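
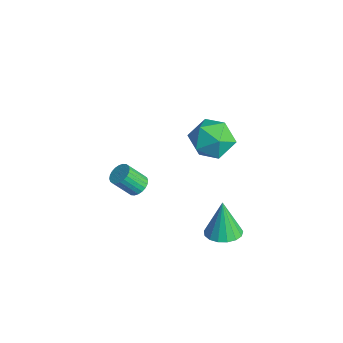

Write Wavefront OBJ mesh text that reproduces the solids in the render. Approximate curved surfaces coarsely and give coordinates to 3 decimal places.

v 0.534 -0.584 3.47
v 1.551 -0.08 3.886
v 1.529 -1.36 1.974
v 2.546 -0.856 2.39
v 2.026 -1.76 3.001
v 1.411 -1.281 3.926
v 1.669 -0.159 1.934
v 1.054 0.32 2.859
v 2.253 0.182 2.937
v 2.473 -0.807 3.596
v 0.607 -0.633 2.264
v 0.827 -1.622 2.923
v 2.74 -0.636 -3.38
v 3.627 -0.421 -3.203
v 2.32 -0.504 -1.44
v 3.434 -0.026 -3.271
v 3.082 0.229 -3.365
v 2.651 0.286 -3.462
v 2.241 0.132 -3.54
v 1.945 -0.197 -3.582
v 1.831 -0.628 -3.578
v 1.926 -1.06 -3.528
v 2.207 -1.395 -3.444
v 2.61 -1.556 -3.346
v 3.043 -1.506 -3.256
v 3.406 -1.257 -3.194
v 3.617 -0.866 -3.175
v -2.336 -2.779 -3.55
v -1.711 -2.826 -3.421
v -1.999 -3.669 -2.341
v -2.624 -3.621 -2.47
v -1.775 -2.628 -3.284
v -2.062 -3.47 -2.203
v -1.923 -2.453 -3.186
v -2.211 -3.295 -2.106
v -2.135 -2.327 -3.145
v -2.422 -3.169 -2.064
v -2.377 -2.27 -3.165
v -2.665 -3.112 -2.084
v -2.613 -2.29 -3.243
v -2.901 -3.133 -2.163
v -2.807 -2.385 -3.369
v -3.095 -3.228 -2.288
v -2.929 -2.54 -3.522
v -3.217 -3.382 -2.441
v -2.961 -2.731 -3.679
v -3.249 -3.574 -2.599
v -2.898 -2.93 -3.817
v -3.185 -3.772 -2.736
v -2.749 -3.105 -3.914
v -3.037 -3.947 -2.834
v -2.538 -3.231 -3.956
v -2.825 -4.073 -2.875
v -2.295 -3.288 -3.936
v -2.583 -4.13 -2.855
v -2.059 -3.267 -3.857
v -2.347 -4.11 -2.777
v -1.865 -3.172 -3.732
v -2.153 -4.015 -2.651
v -1.743 -3.018 -3.579
v -2.031 -3.86 -2.498
f 1 12 6
f 1 6 2
f 1 2 8
f 1 8 11
f 1 11 12
f 2 6 10
f 6 12 5
f 12 11 3
f 11 8 7
f 8 2 9
f 4 10 5
f 4 5 3
f 4 3 7
f 4 7 9
f 4 9 10
f 5 10 6
f 3 5 12
f 7 3 11
f 9 7 8
f 10 9 2
f 14 13 16
f 14 16 15
f 16 13 17
f 16 17 15
f 17 13 18
f 17 18 15
f 18 13 19
f 18 19 15
f 19 13 20
f 19 20 15
f 20 13 21
f 20 21 15
f 21 13 22
f 21 22 15
f 22 13 23
f 22 23 15
f 23 13 24
f 23 24 15
f 24 13 25
f 24 25 15
f 25 13 26
f 25 26 15
f 26 13 27
f 26 27 15
f 27 13 14
f 27 14 15
f 29 28 32
f 29 32 30
f 30 32 33
f 30 33 31
f 32 28 34
f 32 34 33
f 33 34 35
f 33 35 31
f 34 28 36
f 34 36 35
f 35 36 37
f 35 37 31
f 36 28 38
f 36 38 37
f 37 38 39
f 37 39 31
f 38 28 40
f 38 40 39
f 39 40 41
f 39 41 31
f 40 28 42
f 40 42 41
f 41 42 43
f 41 43 31
f 42 28 44
f 42 44 43
f 43 44 45
f 43 45 31
f 44 28 46
f 44 46 45
f 45 46 47
f 45 47 31
f 46 28 48
f 46 48 47
f 47 48 49
f 47 49 31
f 48 28 50
f 48 50 49
f 49 50 51
f 49 51 31
f 50 28 52
f 50 52 51
f 51 52 53
f 51 53 31
f 52 28 54
f 52 54 53
f 53 54 55
f 53 55 31
f 54 28 56
f 54 56 55
f 55 56 57
f 55 57 31
f 56 28 58
f 56 58 57
f 57 58 59
f 57 59 31
f 58 28 60
f 58 60 59
f 59 60 61
f 59 61 31
f 60 28 29
f 60 29 61
f 61 29 30
f 61 30 31



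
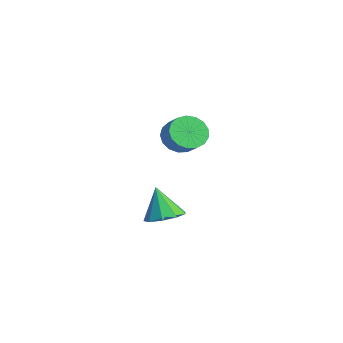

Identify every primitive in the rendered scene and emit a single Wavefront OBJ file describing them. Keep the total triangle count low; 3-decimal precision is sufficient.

v -2.076 1.999 2.783
v -1.701 2.615 2.105
v -0.788 2.756 2.738
v -1.164 2.141 3.417
v -1.946 2.9 2.393
v -1.033 3.042 3.027
v -2.22 2.978 2.771
v -1.308 3.12 3.405
v -2.462 2.833 3.152
v -1.549 2.975 3.786
v -2.615 2.496 3.448
v -1.703 2.638 4.082
v -2.645 2.046 3.592
v -1.733 2.188 4.226
v -2.545 1.585 3.55
v -1.632 1.726 4.184
v -2.337 1.218 3.333
v -1.424 1.36 3.967
v -2.069 1.031 2.99
v -1.157 1.173 3.624
v -1.803 1.065 2.599
v -0.891 1.207 3.233
v -1.6 1.314 2.251
v -0.687 1.455 2.884
v -1.506 1.719 2.024
v -0.593 1.861 2.658
v -1.542 2.188 1.971
v -0.629 2.33 2.605
v 3.951 -0.647 0.789
v 4.417 0.132 1.07
v 3.409 -0.893 2.371
v 3.813 0.288 0.887
v 3.274 0.006 0.659
v 3.051 -0.581 0.491
v 3.25 -1.199 0.463
v 3.777 -1.559 0.588
v 4.385 -1.492 0.806
v 4.79 -1.03 1.017
v 4.803 -0.388 1.121
f 2 1 5
f 2 5 3
f 3 5 6
f 3 6 4
f 5 1 7
f 5 7 6
f 6 7 8
f 6 8 4
f 7 1 9
f 7 9 8
f 8 9 10
f 8 10 4
f 9 1 11
f 9 11 10
f 10 11 12
f 10 12 4
f 11 1 13
f 11 13 12
f 12 13 14
f 12 14 4
f 13 1 15
f 13 15 14
f 14 15 16
f 14 16 4
f 15 1 17
f 15 17 16
f 16 17 18
f 16 18 4
f 17 1 19
f 17 19 18
f 18 19 20
f 18 20 4
f 19 1 21
f 19 21 20
f 20 21 22
f 20 22 4
f 21 1 23
f 21 23 22
f 22 23 24
f 22 24 4
f 23 1 25
f 23 25 24
f 24 25 26
f 24 26 4
f 25 1 27
f 25 27 26
f 26 27 28
f 26 28 4
f 27 1 2
f 27 2 28
f 28 2 3
f 28 3 4
f 30 29 32
f 30 32 31
f 32 29 33
f 32 33 31
f 33 29 34
f 33 34 31
f 34 29 35
f 34 35 31
f 35 29 36
f 35 36 31
f 36 29 37
f 36 37 31
f 37 29 38
f 37 38 31
f 38 29 39
f 38 39 31
f 39 29 30
f 39 30 31



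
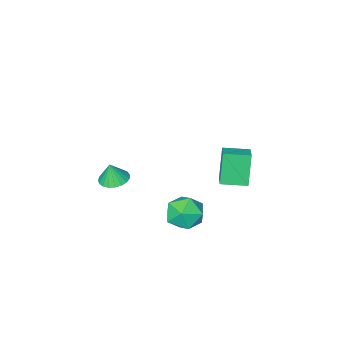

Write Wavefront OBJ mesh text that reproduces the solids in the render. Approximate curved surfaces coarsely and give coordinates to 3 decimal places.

v 0.719 -3.617 -3.308
v 1.62 -3.4 -3.465
v 0.961 -3.683 -2.012
v 1.459 -3.047 -3.417
v 1.17 -2.793 -3.35
v 0.803 -2.681 -3.276
v 0.421 -2.731 -3.207
v 0.091 -2.934 -3.156
v -0.13 -3.255 -3.131
v -0.205 -3.639 -3.137
v -0.12 -4.019 -3.172
v 0.11 -4.329 -3.231
v 0.446 -4.516 -3.303
v 0.828 -4.548 -3.376
v 1.192 -4.419 -3.438
v 1.474 -4.151 -3.476
v 1.625 -3.79 -3.486
v -3.307 3.852 -0.199
v -3.863 3.328 1.779
v -2.626 4.872 0.263
v -3.182 4.348 2.24
v -2.038 2.952 -0.08
v -2.594 2.428 1.897
v -1.357 3.972 0.381
v -1.913 3.448 2.359
v 1.034 4.474 -1.99
v 1.755 3.479 -1.755
v -0.575 3.481 -1.265
v 0.146 2.486 -1.03
v 0.288 3.533 -0.36
v 1.282 4.147 -0.808
v -0.102 2.813 -2.212
v 0.892 3.427 -2.66
v 1.053 2.452 -1.892
v 1.294 2.897 -0.748
v -0.114 4.063 -2.272
v 0.127 4.508 -1.128
f 2 1 4
f 2 4 3
f 4 1 5
f 4 5 3
f 5 1 6
f 5 6 3
f 6 1 7
f 6 7 3
f 7 1 8
f 7 8 3
f 8 1 9
f 8 9 3
f 9 1 10
f 9 10 3
f 10 1 11
f 10 11 3
f 11 1 12
f 11 12 3
f 12 1 13
f 12 13 3
f 13 1 14
f 13 14 3
f 14 1 15
f 14 15 3
f 15 1 16
f 15 16 3
f 16 1 17
f 16 17 3
f 17 1 2
f 17 2 3
f 19 21 18
f 22 19 18
f 18 21 20
f 20 22 18
f 19 25 21
f 23 19 22
f 23 25 19
f 21 25 20
f 24 22 20
f 20 25 24
f 24 23 22
f 25 23 24
f 26 37 31
f 26 31 27
f 26 27 33
f 26 33 36
f 26 36 37
f 27 31 35
f 31 37 30
f 37 36 28
f 36 33 32
f 33 27 34
f 29 35 30
f 29 30 28
f 29 28 32
f 29 32 34
f 29 34 35
f 30 35 31
f 28 30 37
f 32 28 36
f 34 32 33
f 35 34 27



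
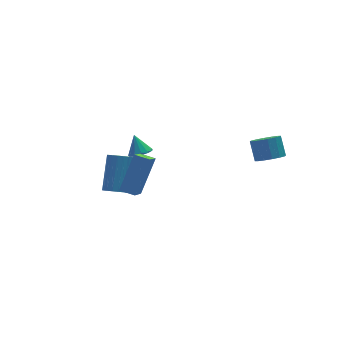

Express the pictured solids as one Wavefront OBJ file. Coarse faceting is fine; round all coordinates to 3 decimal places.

v 3.21 -3.888 1.457
v 3.964 -4.143 1.534
v 4.145 -3.346 2.399
v 3.39 -3.092 2.323
v 3.981 -3.84 1.252
v 4.162 -3.043 2.117
v 3.792 -3.551 1.025
v 3.972 -2.754 1.89
v 3.446 -3.352 0.913
v 3.627 -2.555 1.779
v 3.037 -3.296 0.948
v 3.218 -2.499 1.813
v 2.674 -3.4 1.119
v 2.855 -2.603 1.984
v 2.455 -3.634 1.381
v 2.636 -2.837 2.246
v 2.438 -3.937 1.663
v 2.619 -3.14 2.528
v 2.628 -4.226 1.89
v 2.808 -3.429 2.755
v 2.973 -4.425 2.001
v 3.154 -3.628 2.867
v 3.382 -4.481 1.967
v 3.563 -3.684 2.832
v 3.745 -4.377 1.796
v 3.926 -3.58 2.661
v -1.591 0.905 0.133
v -1.107 0.54 0.393
v -1.589 1.575 1.067
v -0.941 0.811 0.198
v -0.983 1.111 -0.017
v -1.217 1.346 -0.185
v -1.57 1.441 -0.252
v -1.93 1.366 -0.197
v -2.183 1.144 -0.037
v -2.247 0.847 0.177
v -2.104 0.568 0.376
v -1.797 0.396 0.498
v -1.426 0.386 0.505
v -3.62 -1.196 0.017
v -4.469 -2.127 1.188
v -2.319 -0.403 1.59
v -3.168 -1.333 2.761
v -3.092 -1.827 -0.101
v -3.941 -2.757 1.07
v -1.791 -1.033 1.472
v -2.64 -1.964 2.643
v -2.442 2.118 -3.937
v -1.875 1.658 -3.928
v -0.871 2.922 -2.434
v -1.438 3.382 -2.443
v -1.795 1.852 -4.147
v -0.791 3.117 -2.653
v -1.827 2.093 -4.329
v -0.823 3.358 -2.835
v -1.965 2.338 -4.444
v -0.961 3.602 -2.95
v -2.185 2.545 -4.471
v -1.182 3.809 -2.977
v -2.45 2.678 -4.405
v -1.446 3.942 -2.911
v -2.714 2.714 -4.259
v -1.71 3.978 -2.765
v -2.93 2.647 -4.057
v -1.926 3.912 -2.563
v -3.062 2.489 -3.834
v -2.058 3.753 -2.34
v -3.087 2.266 -3.629
v -2.083 3.531 -2.135
v -3 2.018 -3.478
v -1.996 3.283 -1.983
v -2.817 1.787 -3.405
v -1.813 3.052 -1.911
v -2.569 1.613 -3.425
v -1.565 2.878 -1.931
v -2.299 1.527 -3.533
v -1.295 2.791 -2.039
v -2.053 1.542 -3.711
v -1.05 2.807 -2.217
f 2 1 5
f 2 5 3
f 3 5 6
f 3 6 4
f 5 1 7
f 5 7 6
f 6 7 8
f 6 8 4
f 7 1 9
f 7 9 8
f 8 9 10
f 8 10 4
f 9 1 11
f 9 11 10
f 10 11 12
f 10 12 4
f 11 1 13
f 11 13 12
f 12 13 14
f 12 14 4
f 13 1 15
f 13 15 14
f 14 15 16
f 14 16 4
f 15 1 17
f 15 17 16
f 16 17 18
f 16 18 4
f 17 1 19
f 17 19 18
f 18 19 20
f 18 20 4
f 19 1 21
f 19 21 20
f 20 21 22
f 20 22 4
f 21 1 23
f 21 23 22
f 22 23 24
f 22 24 4
f 23 1 25
f 23 25 24
f 24 25 26
f 24 26 4
f 25 1 2
f 25 2 26
f 26 2 3
f 26 3 4
f 28 27 30
f 28 30 29
f 30 27 31
f 30 31 29
f 31 27 32
f 31 32 29
f 32 27 33
f 32 33 29
f 33 27 34
f 33 34 29
f 34 27 35
f 34 35 29
f 35 27 36
f 35 36 29
f 36 27 37
f 36 37 29
f 37 27 38
f 37 38 29
f 38 27 39
f 38 39 29
f 39 27 28
f 39 28 29
f 41 43 40
f 44 41 40
f 40 43 42
f 42 44 40
f 41 47 43
f 45 41 44
f 45 47 41
f 43 47 42
f 46 44 42
f 42 47 46
f 46 45 44
f 47 45 46
f 49 48 52
f 49 52 50
f 50 52 53
f 50 53 51
f 52 48 54
f 52 54 53
f 53 54 55
f 53 55 51
f 54 48 56
f 54 56 55
f 55 56 57
f 55 57 51
f 56 48 58
f 56 58 57
f 57 58 59
f 57 59 51
f 58 48 60
f 58 60 59
f 59 60 61
f 59 61 51
f 60 48 62
f 60 62 61
f 61 62 63
f 61 63 51
f 62 48 64
f 62 64 63
f 63 64 65
f 63 65 51
f 64 48 66
f 64 66 65
f 65 66 67
f 65 67 51
f 66 48 68
f 66 68 67
f 67 68 69
f 67 69 51
f 68 48 70
f 68 70 69
f 69 70 71
f 69 71 51
f 70 48 72
f 70 72 71
f 71 72 73
f 71 73 51
f 72 48 74
f 72 74 73
f 73 74 75
f 73 75 51
f 74 48 76
f 74 76 75
f 75 76 77
f 75 77 51
f 76 48 78
f 76 78 77
f 77 78 79
f 77 79 51
f 78 48 49
f 78 49 79
f 79 49 50
f 79 50 51



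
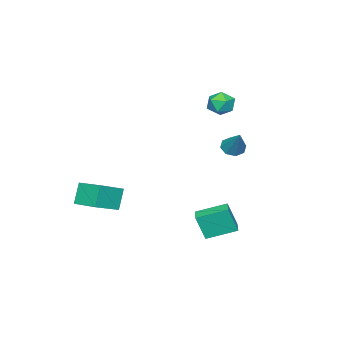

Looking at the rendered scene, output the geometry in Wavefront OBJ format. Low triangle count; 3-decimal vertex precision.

v -1.685 2.065 1.503
v -1.057 2.012 1.176
v -0.915 2.975 2.837
v -1.331 2.458 1.03
v -1.812 2.674 1.16
v -2.219 2.533 1.492
v -2.313 2.118 1.829
v -2.04 1.672 1.976
v -1.559 1.456 1.845
v -1.151 1.597 1.514
v -4.102 0.578 3.963
v -3.608 0.744 3.25
v -3.612 -0.764 3.99
v -3.118 -0.598 3.277
v -2.92 -0.22 4.05
v -3.222 0.61 4.033
v -3.998 -0.63 3.207
v -4.3 0.2 3.19
v -3.543 -0.002 2.783
v -2.877 0.251 3.304
v -4.343 -0.271 3.936
v -3.677 -0.018 4.457
v 2.623 -3.74 -2.862
v 2.011 -3.859 -1.564
v 2.876 -2.122 -2.594
v 2.265 -2.241 -1.296
v 4.175 -4.099 -2.164
v 3.564 -4.218 -0.866
v 4.429 -2.481 -1.896
v 3.817 -2.6 -0.598
v -0.064 1.384 -4.462
v 0.231 0.938 -2.933
v -1.075 2.774 -3.862
v -0.78 2.328 -2.333
v 0.78 1.992 -4.447
v 1.075 1.546 -2.918
v -0.231 3.382 -3.847
v 0.064 2.936 -2.318
f 2 1 4
f 2 4 3
f 4 1 5
f 4 5 3
f 5 1 6
f 5 6 3
f 6 1 7
f 6 7 3
f 7 1 8
f 7 8 3
f 8 1 9
f 8 9 3
f 9 1 10
f 9 10 3
f 10 1 2
f 10 2 3
f 11 22 16
f 11 16 12
f 11 12 18
f 11 18 21
f 11 21 22
f 12 16 20
f 16 22 15
f 22 21 13
f 21 18 17
f 18 12 19
f 14 20 15
f 14 15 13
f 14 13 17
f 14 17 19
f 14 19 20
f 15 20 16
f 13 15 22
f 17 13 21
f 19 17 18
f 20 19 12
f 24 26 23
f 27 24 23
f 23 26 25
f 25 27 23
f 24 30 26
f 28 24 27
f 28 30 24
f 26 30 25
f 29 27 25
f 25 30 29
f 29 28 27
f 30 28 29
f 32 34 31
f 35 32 31
f 31 34 33
f 33 35 31
f 32 38 34
f 36 32 35
f 36 38 32
f 34 38 33
f 37 35 33
f 33 38 37
f 37 36 35
f 38 36 37



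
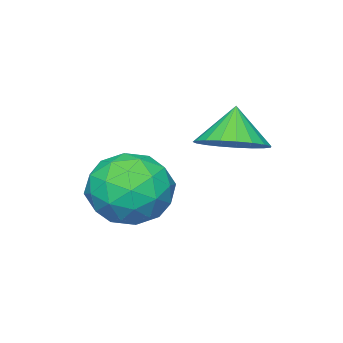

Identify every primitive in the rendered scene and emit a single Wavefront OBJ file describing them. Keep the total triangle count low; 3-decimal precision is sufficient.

v -1.561 3.746 0.907
v -1.029 3.047 0.963
v -2.019 3.474 1.893
v -0.83 3.307 1.127
v -0.758 3.643 1.253
v -0.824 3.996 1.319
v -1.018 4.307 1.314
v -1.306 4.52 1.239
v -1.638 4.599 1.106
v -1.956 4.531 0.939
v -2.206 4.327 0.767
v -2.345 4.022 0.619
v -2.347 3.67 0.52
v -2.214 3.331 0.489
v -1.968 3.063 0.53
v -1.651 2.913 0.636
v -1.319 2.908 0.789
v 0.102 3.372 0.075
v 0.849 2.814 0.604
v -0.109 2.046 -1.024
v 0.638 1.488 -0.495
v -0.308 1.689 -0.033
v -0.178 2.509 0.647
v 0.918 2.351 -1.067
v 1.048 3.171 -0.387
v 1.354 2.183 -0.101
v 0.596 1.774 0.538
v 0.144 3.086 -0.958
v -0.614 2.677 -0.319
v 0.494 3.209 0.436
v 0.246 1.651 -0.856
v -0.31 1.769 -0.584
v 0.129 1.441 -0.273
v -0.11 3.03 0.461
v 0.33 2.702 0.772
v -0.351 2.041 0.398
v 0.41 2.158 -1.192
v 0.85 1.83 -0.881
v 0.611 3.419 -0.147
v 1.05 3.091 0.164
v 1.091 2.819 -0.818
v 1.23 2.511 0.332
v 1.106 1.731 -0.314
v 1.27 2.239 -0.65
v 1.347 2.721 -0.25
v 0.785 2.27 0.708
v 0.661 1.491 0.062
v 0.104 1.609 0.334
v 0.181 2.091 0.733
v 1.081 1.899 0.293
v 0.079 3.369 -0.482
v -0.045 2.59 -1.128
v 0.559 2.769 -1.153
v 0.636 3.251 -0.754
v -0.366 3.129 -0.106
v -0.49 2.349 -0.752
v -0.607 2.139 -0.17
v -0.53 2.621 0.23
v -0.341 2.961 -0.713
f 2 1 4
f 2 4 3
f 4 1 5
f 4 5 3
f 5 1 6
f 5 6 3
f 6 1 7
f 6 7 3
f 7 1 8
f 7 8 3
f 8 1 9
f 8 9 3
f 9 1 10
f 9 10 3
f 10 1 11
f 10 11 3
f 11 1 12
f 11 12 3
f 12 1 13
f 12 13 3
f 13 1 14
f 13 14 3
f 14 1 15
f 14 15 3
f 15 1 16
f 15 16 3
f 16 1 17
f 16 17 3
f 17 1 2
f 17 2 3
f 18 55 34
f 55 29 58
f 34 58 23
f 55 58 34
f 18 34 30
f 34 23 35
f 30 35 19
f 34 35 30
f 18 30 39
f 30 19 40
f 39 40 25
f 30 40 39
f 18 39 51
f 39 25 54
f 51 54 28
f 39 54 51
f 18 51 55
f 51 28 59
f 55 59 29
f 51 59 55
f 19 35 46
f 35 23 49
f 46 49 27
f 35 49 46
f 23 58 36
f 58 29 57
f 36 57 22
f 58 57 36
f 29 59 56
f 59 28 52
f 56 52 20
f 59 52 56
f 28 54 53
f 54 25 41
f 53 41 24
f 54 41 53
f 25 40 45
f 40 19 42
f 45 42 26
f 40 42 45
f 21 47 33
f 47 27 48
f 33 48 22
f 47 48 33
f 21 33 31
f 33 22 32
f 31 32 20
f 33 32 31
f 21 31 38
f 31 20 37
f 38 37 24
f 31 37 38
f 21 38 43
f 38 24 44
f 43 44 26
f 38 44 43
f 21 43 47
f 43 26 50
f 47 50 27
f 43 50 47
f 22 48 36
f 48 27 49
f 36 49 23
f 48 49 36
f 20 32 56
f 32 22 57
f 56 57 29
f 32 57 56
f 24 37 53
f 37 20 52
f 53 52 28
f 37 52 53
f 26 44 45
f 44 24 41
f 45 41 25
f 44 41 45
f 27 50 46
f 50 26 42
f 46 42 19
f 50 42 46



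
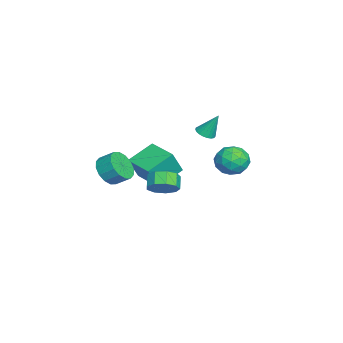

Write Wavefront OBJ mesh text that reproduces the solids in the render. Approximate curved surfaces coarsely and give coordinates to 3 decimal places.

v -4.323 3.753 -2.572
v -3.887 4.328 -3.555
v -3.953 2.012 -3.425
v -3.517 2.587 -4.408
v -2.903 2.629 -3.355
v -3.132 3.705 -2.828
v -4.708 2.635 -4.152
v -4.937 3.711 -3.625
v -4.125 3.637 -4.532
v -3.009 3.633 -4.039
v -4.831 2.707 -2.941
v -3.715 2.703 -2.448
v -4.137 4.193 -2.989
v -3.703 2.147 -3.991
v -3.342 2.171 -3.372
v -3.085 2.509 -3.95
v -3.694 3.827 -2.561
v -3.437 4.165 -3.139
v -2.859 3.166 -3.021
v -4.403 2.175 -3.841
v -4.146 2.513 -4.419
v -4.755 3.831 -3.03
v -4.498 4.169 -3.608
v -4.981 3.174 -3.959
v -4.021 4.125 -4.141
v -3.803 3.101 -4.642
v -4.504 3.13 -4.492
v -4.638 3.763 -4.182
v -3.365 4.122 -3.851
v -3.148 3.099 -4.353
v -2.787 3.124 -3.734
v -2.921 3.756 -3.424
v -3.505 3.716 -4.425
v -4.692 3.241 -2.627
v -4.475 2.218 -3.129
v -4.919 2.584 -3.556
v -5.053 3.216 -3.246
v -4.037 3.239 -2.338
v -3.819 2.215 -2.839
v -3.202 2.577 -2.798
v -3.336 3.21 -2.488
v -4.335 2.624 -2.555
v -3.022 1.543 -0.605
v -2.353 1.709 -0.727
v -2.938 2.357 0.965
v -2.493 1.939 -0.838
v -2.725 2.099 -0.909
v -3.009 2.164 -0.928
v -3.294 2.121 -0.89
v -3.533 1.978 -0.803
v -3.683 1.76 -0.682
v -3.718 1.505 -0.548
v -3.634 1.256 -0.423
v -3.443 1.056 -0.33
v -3.18 0.941 -0.284
v -2.889 0.93 -0.294
v -2.621 1.025 -0.357
v -2.423 1.209 -0.463
v -2.328 1.452 -0.594
v -3.803 -2.746 -5.082
v -3.202 -3.327 -3.387
v -5.035 -1.331 -4.16
v -4.434 -1.912 -2.465
v -2.206 -1.308 -5.155
v -1.605 -1.889 -3.46
v -3.438 0.107 -4.233
v -2.837 -0.474 -2.538
v 1.506 -0.672 -3.195
v 2.116 -1.119 -2.496
v 1.344 -1.156 -1.846
v 0.734 -0.708 -2.545
v 2.142 -0.419 -2.426
v 1.37 -0.455 -1.775
v 1.871 0.163 -2.715
v 1.099 0.127 -2.065
v 1.429 0.355 -3.229
v 0.657 0.318 -2.579
v 1.023 0.066 -3.728
v 0.251 0.029 -3.077
v 0.843 -0.568 -3.977
v 0.071 -0.605 -3.326
v 0.973 -1.251 -3.86
v 0.201 -1.287 -3.21
v 1.353 -1.662 -3.432
v 0.581 -1.699 -2.782
v 1.804 -1.61 -2.894
v 1.032 -1.647 -2.243
v 3.859 -3.699 -0.559
v 4.537 -4.29 0.057
v 4.738 -3.392 0.696
v 4.061 -2.801 0.079
v 4.862 -4.073 -0.35
v 5.063 -3.175 0.289
v 4.918 -3.755 -0.814
v 5.119 -2.858 -0.175
v 4.69 -3.423 -1.209
v 4.892 -2.525 -0.57
v 4.24 -3.165 -1.43
v 4.441 -2.267 -0.791
v 3.688 -3.049 -1.418
v 3.889 -2.152 -0.779
v 3.182 -3.108 -1.176
v 3.383 -2.21 -0.537
v 2.857 -3.325 -0.769
v 3.058 -2.427 -0.13
v 2.801 -3.642 -0.305
v 3.002 -2.745 0.334
v 3.028 -3.975 0.09
v 3.23 -3.077 0.729
v 3.479 -4.233 0.311
v 3.68 -3.335 0.95
v 4.031 -4.348 0.299
v 4.232 -3.451 0.938
f 1 38 17
f 38 12 41
f 17 41 6
f 38 41 17
f 1 17 13
f 17 6 18
f 13 18 2
f 17 18 13
f 1 13 22
f 13 2 23
f 22 23 8
f 13 23 22
f 1 22 34
f 22 8 37
f 34 37 11
f 22 37 34
f 1 34 38
f 34 11 42
f 38 42 12
f 34 42 38
f 2 18 29
f 18 6 32
f 29 32 10
f 18 32 29
f 6 41 19
f 41 12 40
f 19 40 5
f 41 40 19
f 12 42 39
f 42 11 35
f 39 35 3
f 42 35 39
f 11 37 36
f 37 8 24
f 36 24 7
f 37 24 36
f 8 23 28
f 23 2 25
f 28 25 9
f 23 25 28
f 4 30 16
f 30 10 31
f 16 31 5
f 30 31 16
f 4 16 14
f 16 5 15
f 14 15 3
f 16 15 14
f 4 14 21
f 14 3 20
f 21 20 7
f 14 20 21
f 4 21 26
f 21 7 27
f 26 27 9
f 21 27 26
f 4 26 30
f 26 9 33
f 30 33 10
f 26 33 30
f 5 31 19
f 31 10 32
f 19 32 6
f 31 32 19
f 3 15 39
f 15 5 40
f 39 40 12
f 15 40 39
f 7 20 36
f 20 3 35
f 36 35 11
f 20 35 36
f 9 27 28
f 27 7 24
f 28 24 8
f 27 24 28
f 10 33 29
f 33 9 25
f 29 25 2
f 33 25 29
f 44 43 46
f 44 46 45
f 46 43 47
f 46 47 45
f 47 43 48
f 47 48 45
f 48 43 49
f 48 49 45
f 49 43 50
f 49 50 45
f 50 43 51
f 50 51 45
f 51 43 52
f 51 52 45
f 52 43 53
f 52 53 45
f 53 43 54
f 53 54 45
f 54 43 55
f 54 55 45
f 55 43 56
f 55 56 45
f 56 43 57
f 56 57 45
f 57 43 58
f 57 58 45
f 58 43 59
f 58 59 45
f 59 43 44
f 59 44 45
f 61 63 60
f 64 61 60
f 60 63 62
f 62 64 60
f 61 67 63
f 65 61 64
f 65 67 61
f 63 67 62
f 66 64 62
f 62 67 66
f 66 65 64
f 67 65 66
f 69 68 72
f 69 72 70
f 70 72 73
f 70 73 71
f 72 68 74
f 72 74 73
f 73 74 75
f 73 75 71
f 74 68 76
f 74 76 75
f 75 76 77
f 75 77 71
f 76 68 78
f 76 78 77
f 77 78 79
f 77 79 71
f 78 68 80
f 78 80 79
f 79 80 81
f 79 81 71
f 80 68 82
f 80 82 81
f 81 82 83
f 81 83 71
f 82 68 84
f 82 84 83
f 83 84 85
f 83 85 71
f 84 68 86
f 84 86 85
f 85 86 87
f 85 87 71
f 86 68 69
f 86 69 87
f 87 69 70
f 87 70 71
f 89 88 92
f 89 92 90
f 90 92 93
f 90 93 91
f 92 88 94
f 92 94 93
f 93 94 95
f 93 95 91
f 94 88 96
f 94 96 95
f 95 96 97
f 95 97 91
f 96 88 98
f 96 98 97
f 97 98 99
f 97 99 91
f 98 88 100
f 98 100 99
f 99 100 101
f 99 101 91
f 100 88 102
f 100 102 101
f 101 102 103
f 101 103 91
f 102 88 104
f 102 104 103
f 103 104 105
f 103 105 91
f 104 88 106
f 104 106 105
f 105 106 107
f 105 107 91
f 106 88 108
f 106 108 107
f 107 108 109
f 107 109 91
f 108 88 110
f 108 110 109
f 109 110 111
f 109 111 91
f 110 88 112
f 110 112 111
f 111 112 113
f 111 113 91
f 112 88 89
f 112 89 113
f 113 89 90
f 113 90 91



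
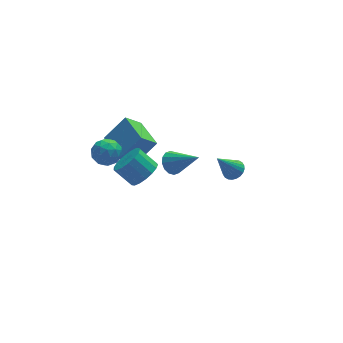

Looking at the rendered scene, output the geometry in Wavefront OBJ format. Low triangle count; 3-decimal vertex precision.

v 4.022 0.73 -2.593
v 4.476 1.139 -2.231
v 2.938 0.51 -0.987
v 4.296 1.328 -2.326
v 4.076 1.426 -2.462
v 3.847 1.418 -2.617
v 3.644 1.305 -2.769
v 3.499 1.105 -2.894
v 3.434 0.848 -2.974
v 3.458 0.572 -2.995
v 3.568 0.321 -2.955
v 3.747 0.132 -2.86
v 3.968 0.034 -2.725
v 4.197 0.042 -2.569
v 4.399 0.155 -2.417
v 4.544 0.355 -2.292
v 4.609 0.612 -2.213
v 4.585 0.887 -2.192
v -2.354 -3.234 2.73
v -1.806 -3.587 3.435
v -2.599 -2.939 4.375
v -3.146 -2.586 3.67
v -1.605 -3.188 3.329
v -2.398 -2.54 4.269
v -1.576 -2.799 3.086
v -2.368 -2.151 4.026
v -1.724 -2.51 2.761
v -2.517 -1.862 3.701
v -2.017 -2.387 2.429
v -2.809 -1.739 3.369
v -2.387 -2.458 2.166
v -3.179 -1.809 3.106
v -2.749 -2.707 2.032
v -3.542 -2.058 2.972
v -3.021 -3.076 2.058
v -3.814 -2.428 2.998
v -3.14 -3.482 2.238
v -3.932 -2.833 3.178
v -3.079 -3.831 2.53
v -3.871 -3.183 3.47
v -2.851 -4.043 2.869
v -3.644 -3.395 3.809
v -2.51 -4.07 3.175
v -3.303 -3.422 4.115
v -2.133 -3.906 3.38
v -2.925 -3.257 4.319
v -3.802 0.269 2.673
v -2.989 -0.12 2.516
v -4.451 -1.06 2.604
v -3.638 -1.449 2.447
v -3.821 -1.087 3.267
v -3.42 -0.266 3.309
v -4.02 -0.914 1.811
v -3.619 -0.093 1.853
v -3.124 -0.851 1.983
v -3.001 -0.958 2.883
v -4.439 -0.222 2.237
v -4.316 -0.329 3.137
v -3.339 0.191 2.6
v -4.101 -1.371 2.52
v -4.209 -1.158 3.002
v -3.731 -1.387 2.909
v -3.592 0.105 3.067
v -3.114 -0.123 2.974
v -3.603 -0.691 3.416
v -4.326 -1.057 2.146
v -3.848 -1.285 2.053
v -3.709 0.207 2.211
v -3.231 -0.022 2.118
v -3.837 -0.489 1.704
v -2.94 -0.467 2.194
v -3.321 -1.248 2.154
v -3.546 -0.934 1.78
v -3.311 -0.451 1.805
v -2.868 -0.53 2.724
v -3.249 -1.311 2.683
v -3.356 -1.098 3.165
v -3.121 -0.616 3.19
v -2.947 -0.96 2.41
v -4.191 0.131 2.437
v -4.572 -0.65 2.396
v -4.319 -0.564 1.93
v -4.084 -0.082 1.955
v -4.119 0.068 2.966
v -4.5 -0.713 2.926
v -4.129 -0.729 3.315
v -3.894 -0.246 3.34
v -4.493 -0.22 2.71
v 0.264 0.376 -0.489
v 0.873 0.873 -0.572
v 1.436 -0.836 0.829
v 0.662 1.017 -0.253
v 0.344 0.989 0.004
v 0.005 0.797 0.128
v -0.264 0.492 0.087
v -0.392 0.156 -0.108
v -0.344 -0.121 -0.405
v -0.133 -0.264 -0.725
v 0.184 -0.236 -0.981
v 0.523 -0.044 -1.106
v 0.792 0.261 -1.065
v 0.92 0.597 -0.87
v -3.022 -0.618 1.806
v -1.74 -0.463 3.145
v -3.347 1.394 1.884
v -2.065 1.549 3.223
v -2.075 -0.429 0.877
v -0.793 -0.274 2.216
v -2.4 1.583 0.955
v -1.118 1.738 2.294
f 2 1 4
f 2 4 3
f 4 1 5
f 4 5 3
f 5 1 6
f 5 6 3
f 6 1 7
f 6 7 3
f 7 1 8
f 7 8 3
f 8 1 9
f 8 9 3
f 9 1 10
f 9 10 3
f 10 1 11
f 10 11 3
f 11 1 12
f 11 12 3
f 12 1 13
f 12 13 3
f 13 1 14
f 13 14 3
f 14 1 15
f 14 15 3
f 15 1 16
f 15 16 3
f 16 1 17
f 16 17 3
f 17 1 18
f 17 18 3
f 18 1 2
f 18 2 3
f 20 19 23
f 20 23 21
f 21 23 24
f 21 24 22
f 23 19 25
f 23 25 24
f 24 25 26
f 24 26 22
f 25 19 27
f 25 27 26
f 26 27 28
f 26 28 22
f 27 19 29
f 27 29 28
f 28 29 30
f 28 30 22
f 29 19 31
f 29 31 30
f 30 31 32
f 30 32 22
f 31 19 33
f 31 33 32
f 32 33 34
f 32 34 22
f 33 19 35
f 33 35 34
f 34 35 36
f 34 36 22
f 35 19 37
f 35 37 36
f 36 37 38
f 36 38 22
f 37 19 39
f 37 39 38
f 38 39 40
f 38 40 22
f 39 19 41
f 39 41 40
f 40 41 42
f 40 42 22
f 41 19 43
f 41 43 42
f 42 43 44
f 42 44 22
f 43 19 45
f 43 45 44
f 44 45 46
f 44 46 22
f 45 19 20
f 45 20 46
f 46 20 21
f 46 21 22
f 47 84 63
f 84 58 87
f 63 87 52
f 84 87 63
f 47 63 59
f 63 52 64
f 59 64 48
f 63 64 59
f 47 59 68
f 59 48 69
f 68 69 54
f 59 69 68
f 47 68 80
f 68 54 83
f 80 83 57
f 68 83 80
f 47 80 84
f 80 57 88
f 84 88 58
f 80 88 84
f 48 64 75
f 64 52 78
f 75 78 56
f 64 78 75
f 52 87 65
f 87 58 86
f 65 86 51
f 87 86 65
f 58 88 85
f 88 57 81
f 85 81 49
f 88 81 85
f 57 83 82
f 83 54 70
f 82 70 53
f 83 70 82
f 54 69 74
f 69 48 71
f 74 71 55
f 69 71 74
f 50 76 62
f 76 56 77
f 62 77 51
f 76 77 62
f 50 62 60
f 62 51 61
f 60 61 49
f 62 61 60
f 50 60 67
f 60 49 66
f 67 66 53
f 60 66 67
f 50 67 72
f 67 53 73
f 72 73 55
f 67 73 72
f 50 72 76
f 72 55 79
f 76 79 56
f 72 79 76
f 51 77 65
f 77 56 78
f 65 78 52
f 77 78 65
f 49 61 85
f 61 51 86
f 85 86 58
f 61 86 85
f 53 66 82
f 66 49 81
f 82 81 57
f 66 81 82
f 55 73 74
f 73 53 70
f 74 70 54
f 73 70 74
f 56 79 75
f 79 55 71
f 75 71 48
f 79 71 75
f 90 89 92
f 90 92 91
f 92 89 93
f 92 93 91
f 93 89 94
f 93 94 91
f 94 89 95
f 94 95 91
f 95 89 96
f 95 96 91
f 96 89 97
f 96 97 91
f 97 89 98
f 97 98 91
f 98 89 99
f 98 99 91
f 99 89 100
f 99 100 91
f 100 89 101
f 100 101 91
f 101 89 102
f 101 102 91
f 102 89 90
f 102 90 91
f 104 106 103
f 107 104 103
f 103 106 105
f 105 107 103
f 104 110 106
f 108 104 107
f 108 110 104
f 106 110 105
f 109 107 105
f 105 110 109
f 109 108 107
f 110 108 109



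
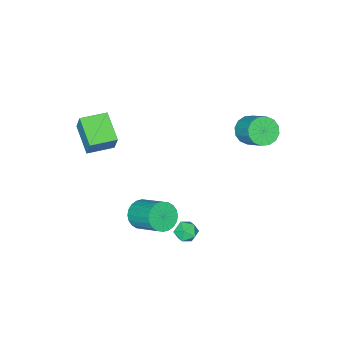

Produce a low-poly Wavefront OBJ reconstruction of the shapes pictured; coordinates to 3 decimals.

v 1.323 4.001 -3.604
v 1.688 3.515 -3.17
v 0.872 3.085 -4.25
v 1.237 2.599 -3.816
v 0.664 2.991 -3.539
v 0.943 3.557 -3.14
v 1.617 3.043 -4.28
v 1.896 3.609 -3.881
v 1.869 2.923 -3.587
v 1.28 2.891 -3.13
v 1.28 3.709 -4.29
v 0.691 3.677 -3.833
v -3.63 3.239 1.82
v -2.937 2.751 2.177
v -2.577 4.053 3.258
v -3.27 4.541 2.9
v -2.743 2.995 1.818
v -2.383 4.297 2.898
v -2.787 3.305 1.459
v -2.426 4.607 2.539
v -3.056 3.597 1.196
v -2.696 4.899 2.277
v -3.48 3.793 1.101
v -3.119 5.096 2.182
v -3.943 3.841 1.199
v -3.583 5.143 2.279
v -4.323 3.727 1.462
v -3.963 5.029 2.543
v -4.517 3.483 1.822
v -4.157 4.785 2.902
v -4.474 3.173 2.181
v -4.113 4.475 3.261
v -4.204 2.881 2.443
v -3.844 4.183 3.524
v -3.781 2.684 2.538
v -3.42 3.987 3.619
v -3.317 2.637 2.441
v -2.957 3.939 3.521
v 1.64 0.28 -4.175
v 2.535 0.405 -4.433
v 2.635 2.145 -3.243
v 1.74 2.02 -2.985
v 2.359 0.594 -4.694
v 2.458 2.333 -3.503
v 2.073 0.734 -4.875
v 2.172 2.474 -3.685
v 1.721 0.806 -4.95
v 1.821 2.545 -3.76
v 1.357 0.797 -4.907
v 1.456 2.537 -3.717
v 1.036 0.71 -4.753
v 1.135 2.45 -3.563
v 0.807 0.557 -4.51
v 0.906 2.297 -3.32
v 0.705 0.362 -4.217
v 0.804 2.102 -3.027
v 0.745 0.155 -3.917
v 0.845 1.895 -2.727
v 0.922 -0.033 -3.657
v 1.021 1.706 -2.466
v 1.208 -0.174 -3.475
v 1.307 1.566 -2.285
v 1.559 -0.245 -3.4
v 1.659 1.494 -2.21
v 1.924 -0.237 -3.443
v 2.023 1.503 -2.253
v 2.245 -0.15 -3.597
v 2.344 1.59 -2.407
v 2.474 0.003 -3.84
v 2.573 1.743 -2.65
v 2.576 0.198 -4.133
v 2.675 1.938 -2.943
v 2.01 -2.155 2.836
v 2.232 -1.636 4.052
v 2.729 -0.619 2.048
v 2.952 -0.1 3.264
v 3.408 -2.8 2.856
v 3.631 -2.281 4.072
v 4.128 -1.264 2.068
v 4.35 -0.745 3.284
f 1 12 6
f 1 6 2
f 1 2 8
f 1 8 11
f 1 11 12
f 2 6 10
f 6 12 5
f 12 11 3
f 11 8 7
f 8 2 9
f 4 10 5
f 4 5 3
f 4 3 7
f 4 7 9
f 4 9 10
f 5 10 6
f 3 5 12
f 7 3 11
f 9 7 8
f 10 9 2
f 14 13 17
f 14 17 15
f 15 17 18
f 15 18 16
f 17 13 19
f 17 19 18
f 18 19 20
f 18 20 16
f 19 13 21
f 19 21 20
f 20 21 22
f 20 22 16
f 21 13 23
f 21 23 22
f 22 23 24
f 22 24 16
f 23 13 25
f 23 25 24
f 24 25 26
f 24 26 16
f 25 13 27
f 25 27 26
f 26 27 28
f 26 28 16
f 27 13 29
f 27 29 28
f 28 29 30
f 28 30 16
f 29 13 31
f 29 31 30
f 30 31 32
f 30 32 16
f 31 13 33
f 31 33 32
f 32 33 34
f 32 34 16
f 33 13 35
f 33 35 34
f 34 35 36
f 34 36 16
f 35 13 37
f 35 37 36
f 36 37 38
f 36 38 16
f 37 13 14
f 37 14 38
f 38 14 15
f 38 15 16
f 40 39 43
f 40 43 41
f 41 43 44
f 41 44 42
f 43 39 45
f 43 45 44
f 44 45 46
f 44 46 42
f 45 39 47
f 45 47 46
f 46 47 48
f 46 48 42
f 47 39 49
f 47 49 48
f 48 49 50
f 48 50 42
f 49 39 51
f 49 51 50
f 50 51 52
f 50 52 42
f 51 39 53
f 51 53 52
f 52 53 54
f 52 54 42
f 53 39 55
f 53 55 54
f 54 55 56
f 54 56 42
f 55 39 57
f 55 57 56
f 56 57 58
f 56 58 42
f 57 39 59
f 57 59 58
f 58 59 60
f 58 60 42
f 59 39 61
f 59 61 60
f 60 61 62
f 60 62 42
f 61 39 63
f 61 63 62
f 62 63 64
f 62 64 42
f 63 39 65
f 63 65 64
f 64 65 66
f 64 66 42
f 65 39 67
f 65 67 66
f 66 67 68
f 66 68 42
f 67 39 69
f 67 69 68
f 68 69 70
f 68 70 42
f 69 39 71
f 69 71 70
f 70 71 72
f 70 72 42
f 71 39 40
f 71 40 72
f 72 40 41
f 72 41 42
f 74 76 73
f 77 74 73
f 73 76 75
f 75 77 73
f 74 80 76
f 78 74 77
f 78 80 74
f 76 80 75
f 79 77 75
f 75 80 79
f 79 78 77
f 80 78 79



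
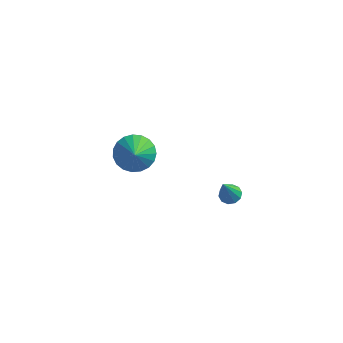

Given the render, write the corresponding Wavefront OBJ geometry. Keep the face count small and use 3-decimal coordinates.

v -3.931 1.527 -1.096
v -2.949 1.587 -1.435
v -3.569 0.653 -0.204
v -2.958 1.894 -1.13
v -3.135 2.137 -0.82
v -3.45 2.275 -0.557
v -3.847 2.284 -0.387
v -4.26 2.162 -0.34
v -4.615 1.93 -0.424
v -4.852 1.628 -0.624
v -4.929 1.309 -0.905
v -4.834 1.028 -1.219
v -4.583 0.833 -1.512
v -4.219 0.758 -1.733
v -3.805 0.816 -1.844
v -3.413 0.997 -1.825
v -3.11 1.27 -1.681
v 2.197 -2.614 2.394
v 2.677 -2.434 2.528
v 2.043 -3.226 3.766
v 2.457 -2.204 2.606
v 2.138 -2.13 2.603
v 1.841 -2.242 2.52
v 1.68 -2.495 2.389
v 1.717 -2.794 2.26
v 1.937 -3.024 2.182
v 2.256 -3.097 2.185
v 2.553 -2.986 2.268
v 2.713 -2.732 2.399
f 2 1 4
f 2 4 3
f 4 1 5
f 4 5 3
f 5 1 6
f 5 6 3
f 6 1 7
f 6 7 3
f 7 1 8
f 7 8 3
f 8 1 9
f 8 9 3
f 9 1 10
f 9 10 3
f 10 1 11
f 10 11 3
f 11 1 12
f 11 12 3
f 12 1 13
f 12 13 3
f 13 1 14
f 13 14 3
f 14 1 15
f 14 15 3
f 15 1 16
f 15 16 3
f 16 1 17
f 16 17 3
f 17 1 2
f 17 2 3
f 19 18 21
f 19 21 20
f 21 18 22
f 21 22 20
f 22 18 23
f 22 23 20
f 23 18 24
f 23 24 20
f 24 18 25
f 24 25 20
f 25 18 26
f 25 26 20
f 26 18 27
f 26 27 20
f 27 18 28
f 27 28 20
f 28 18 29
f 28 29 20
f 29 18 19
f 29 19 20



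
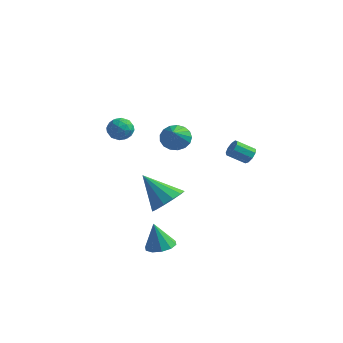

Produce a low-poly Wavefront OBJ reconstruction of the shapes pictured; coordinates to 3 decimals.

v 2.512 2.566 0.653
v 2.847 2.195 0.757
v 2.102 1.683 1.33
v 1.768 2.054 1.227
v 2.864 2.443 1.002
v 2.119 1.932 1.575
v 2.717 2.749 1.083
v 1.972 2.237 1.656
v 2.474 2.969 0.964
v 1.729 2.457 1.537
v 2.249 3 0.699
v 1.504 2.489 1.272
v 2.147 2.828 0.413
v 1.402 2.317 0.986
v 2.216 2.533 0.24
v 1.471 2.022 0.813
v 2.424 2.254 0.26
v 1.679 1.742 0.833
v 2.673 2.12 0.464
v 1.928 1.609 1.037
v -1.13 0.983 -2.831
v -0.506 0.454 -2.24
v -2.57 0.897 -1.389
v -0.416 1.002 -2.118
v -0.553 1.544 -2.222
v -0.873 1.908 -2.52
v -1.275 1.979 -2.917
v -1.631 1.732 -3.287
v -1.828 1.248 -3.512
v -1.803 0.68 -3.521
v -1.565 0.207 -3.311
v -1.189 -0.019 -2.949
v -0.794 0.073 -2.55
v 1.129 -3.268 -3.089
v 1.838 -3.491 -2.934
v 0.791 -3.352 -1.671
v 1.825 -3.022 -2.909
v 1.546 -2.647 -2.953
v 1.107 -2.509 -3.049
v 0.677 -2.661 -3.16
v 0.419 -3.044 -3.244
v 0.432 -3.513 -3.269
v 0.712 -3.888 -3.225
v 1.15 -4.026 -3.129
v 1.58 -3.875 -3.018
v -2.214 3.384 0.26
v -1.714 3.923 0.599
v -1.566 2.076 1.38
v -2.036 3.947 0.814
v -2.399 3.842 0.901
v -2.719 3.632 0.842
v -2.924 3.366 0.649
v -2.966 3.103 0.367
v -2.836 2.905 0.06
v -2.563 2.816 -0.201
v -2.21 2.858 -0.356
v -1.858 3.02 -0.371
v -1.588 3.265 -0.241
v -1.461 3.538 0.004
v -1.506 3.775 0.307
v -2.025 -2.123 3.374
v -1.48 -1.88 3.728
v -1.6 -3.16 3.432
v -1.055 -2.917 3.786
v -1.683 -2.926 4.08
v -1.946 -2.285 4.044
v -1.134 -2.755 3.116
v -1.397 -2.114 3.08
v -0.929 -2.271 3.568
v -1.268 -2.376 4.164
v -1.812 -2.664 2.996
v -2.151 -2.769 3.592
v -1.79 -1.91 3.546
v -1.29 -3.13 3.614
v -1.66 -3.135 3.787
v -1.339 -2.992 3.995
v -2.064 -2.148 3.732
v -1.743 -2.005 3.94
v -1.862 -2.62 4.147
v -1.337 -3.035 3.22
v -1.016 -2.892 3.428
v -1.741 -2.048 3.165
v -1.42 -1.905 3.373
v -1.218 -2.42 3.013
v -1.145 -1.997 3.659
v -0.896 -2.607 3.694
v -0.943 -2.512 3.3
v -1.097 -2.135 3.279
v -1.345 -2.059 4.01
v -1.095 -2.669 4.044
v -1.464 -2.674 4.217
v -1.618 -2.297 4.196
v -1.021 -2.289 3.916
v -1.985 -2.371 3.116
v -1.735 -2.981 3.15
v -1.462 -2.743 2.964
v -1.616 -2.366 2.943
v -2.184 -2.433 3.466
v -1.935 -3.043 3.501
v -1.983 -2.905 3.881
v -2.137 -2.528 3.86
v -2.059 -2.751 3.244
f 2 1 5
f 2 5 3
f 3 5 6
f 3 6 4
f 5 1 7
f 5 7 6
f 6 7 8
f 6 8 4
f 7 1 9
f 7 9 8
f 8 9 10
f 8 10 4
f 9 1 11
f 9 11 10
f 10 11 12
f 10 12 4
f 11 1 13
f 11 13 12
f 12 13 14
f 12 14 4
f 13 1 15
f 13 15 14
f 14 15 16
f 14 16 4
f 15 1 17
f 15 17 16
f 16 17 18
f 16 18 4
f 17 1 19
f 17 19 18
f 18 19 20
f 18 20 4
f 19 1 2
f 19 2 20
f 20 2 3
f 20 3 4
f 22 21 24
f 22 24 23
f 24 21 25
f 24 25 23
f 25 21 26
f 25 26 23
f 26 21 27
f 26 27 23
f 27 21 28
f 27 28 23
f 28 21 29
f 28 29 23
f 29 21 30
f 29 30 23
f 30 21 31
f 30 31 23
f 31 21 32
f 31 32 23
f 32 21 33
f 32 33 23
f 33 21 22
f 33 22 23
f 35 34 37
f 35 37 36
f 37 34 38
f 37 38 36
f 38 34 39
f 38 39 36
f 39 34 40
f 39 40 36
f 40 34 41
f 40 41 36
f 41 34 42
f 41 42 36
f 42 34 43
f 42 43 36
f 43 34 44
f 43 44 36
f 44 34 45
f 44 45 36
f 45 34 35
f 45 35 36
f 47 46 49
f 47 49 48
f 49 46 50
f 49 50 48
f 50 46 51
f 50 51 48
f 51 46 52
f 51 52 48
f 52 46 53
f 52 53 48
f 53 46 54
f 53 54 48
f 54 46 55
f 54 55 48
f 55 46 56
f 55 56 48
f 56 46 57
f 56 57 48
f 57 46 58
f 57 58 48
f 58 46 59
f 58 59 48
f 59 46 60
f 59 60 48
f 60 46 47
f 60 47 48
f 61 98 77
f 98 72 101
f 77 101 66
f 98 101 77
f 61 77 73
f 77 66 78
f 73 78 62
f 77 78 73
f 61 73 82
f 73 62 83
f 82 83 68
f 73 83 82
f 61 82 94
f 82 68 97
f 94 97 71
f 82 97 94
f 61 94 98
f 94 71 102
f 98 102 72
f 94 102 98
f 62 78 89
f 78 66 92
f 89 92 70
f 78 92 89
f 66 101 79
f 101 72 100
f 79 100 65
f 101 100 79
f 72 102 99
f 102 71 95
f 99 95 63
f 102 95 99
f 71 97 96
f 97 68 84
f 96 84 67
f 97 84 96
f 68 83 88
f 83 62 85
f 88 85 69
f 83 85 88
f 64 90 76
f 90 70 91
f 76 91 65
f 90 91 76
f 64 76 74
f 76 65 75
f 74 75 63
f 76 75 74
f 64 74 81
f 74 63 80
f 81 80 67
f 74 80 81
f 64 81 86
f 81 67 87
f 86 87 69
f 81 87 86
f 64 86 90
f 86 69 93
f 90 93 70
f 86 93 90
f 65 91 79
f 91 70 92
f 79 92 66
f 91 92 79
f 63 75 99
f 75 65 100
f 99 100 72
f 75 100 99
f 67 80 96
f 80 63 95
f 96 95 71
f 80 95 96
f 69 87 88
f 87 67 84
f 88 84 68
f 87 84 88
f 70 93 89
f 93 69 85
f 89 85 62
f 93 85 89



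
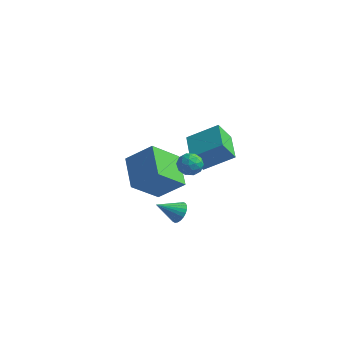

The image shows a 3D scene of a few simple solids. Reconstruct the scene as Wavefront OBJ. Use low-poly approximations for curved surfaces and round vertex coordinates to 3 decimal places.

v -1.558 0.231 -2.045
v -0.262 0.636 -0.909
v -2.687 1.692 -1.277
v -1.391 2.097 -0.141
v -0.769 1.563 -3.419
v 0.527 1.968 -2.283
v -1.898 3.024 -2.651
v -0.602 3.429 -1.515
v 0.604 1.18 -3.826
v 1.059 1.113 -3.367
v -0.284 0.44 -3.054
v 0.945 1.327 -3.293
v 0.779 1.519 -3.3
v 0.587 1.659 -3.387
v 0.397 1.726 -3.541
v 0.238 1.71 -3.739
v 0.135 1.613 -3.949
v 0.104 1.451 -4.141
v 0.148 1.247 -4.285
v 0.262 1.033 -4.359
v 0.428 0.841 -4.352
v 0.621 0.701 -4.265
v 0.811 0.634 -4.111
v 0.969 0.65 -3.914
v 1.072 0.746 -3.703
v 1.104 0.909 -3.511
v 0.015 4.43 -1.414
v -0.434 3.89 -0.32
v 1.415 5.167 -0.475
v 0.966 4.627 0.619
v 0.954 3.033 -1.719
v 0.505 2.493 -0.625
v 2.354 3.77 -0.78
v 1.905 3.23 0.314
v 2.45 -2.351 2.565
v 2.813 -1.797 2.555
v 3.187 -2.823 3.185
v 3.55 -2.269 3.175
v 2.972 -2.281 3.499
v 2.517 -1.989 3.116
v 3.483 -2.631 2.624
v 3.028 -2.339 2.241
v 3.452 -1.97 2.592
v 3.136 -1.754 3.132
v 2.864 -2.866 2.608
v 2.548 -2.65 3.148
v 2.567 -2.032 2.506
v 3.433 -2.588 3.234
v 3.093 -2.594 3.424
v 3.307 -2.269 3.419
v 2.393 -2.145 2.836
v 2.607 -1.82 2.83
v 2.7 -2.104 3.384
v 3.393 -2.8 2.91
v 3.607 -2.475 2.904
v 2.693 -2.351 2.321
v 2.907 -2.026 2.316
v 3.3 -2.516 2.356
v 3.156 -1.809 2.521
v 3.589 -2.086 2.885
v 3.549 -2.299 2.562
v 3.282 -2.128 2.337
v 2.97 -1.681 2.839
v 3.403 -1.959 3.203
v 3.064 -1.966 3.394
v 2.796 -1.794 3.169
v 3.346 -1.783 2.861
v 2.597 -2.661 2.537
v 3.03 -2.939 2.901
v 3.204 -2.826 2.571
v 2.936 -2.654 2.346
v 2.411 -2.534 2.855
v 2.844 -2.811 3.219
v 2.718 -2.492 3.403
v 2.451 -2.321 3.178
v 2.654 -2.837 2.879
f 2 4 1
f 5 2 1
f 1 4 3
f 3 5 1
f 2 8 4
f 6 2 5
f 6 8 2
f 4 8 3
f 7 5 3
f 3 8 7
f 7 6 5
f 8 6 7
f 10 9 12
f 10 12 11
f 12 9 13
f 12 13 11
f 13 9 14
f 13 14 11
f 14 9 15
f 14 15 11
f 15 9 16
f 15 16 11
f 16 9 17
f 16 17 11
f 17 9 18
f 17 18 11
f 18 9 19
f 18 19 11
f 19 9 20
f 19 20 11
f 20 9 21
f 20 21 11
f 21 9 22
f 21 22 11
f 22 9 23
f 22 23 11
f 23 9 24
f 23 24 11
f 24 9 25
f 24 25 11
f 25 9 26
f 25 26 11
f 26 9 10
f 26 10 11
f 28 30 27
f 31 28 27
f 27 30 29
f 29 31 27
f 28 34 30
f 32 28 31
f 32 34 28
f 30 34 29
f 33 31 29
f 29 34 33
f 33 32 31
f 34 32 33
f 35 72 51
f 72 46 75
f 51 75 40
f 72 75 51
f 35 51 47
f 51 40 52
f 47 52 36
f 51 52 47
f 35 47 56
f 47 36 57
f 56 57 42
f 47 57 56
f 35 56 68
f 56 42 71
f 68 71 45
f 56 71 68
f 35 68 72
f 68 45 76
f 72 76 46
f 68 76 72
f 36 52 63
f 52 40 66
f 63 66 44
f 52 66 63
f 40 75 53
f 75 46 74
f 53 74 39
f 75 74 53
f 46 76 73
f 76 45 69
f 73 69 37
f 76 69 73
f 45 71 70
f 71 42 58
f 70 58 41
f 71 58 70
f 42 57 62
f 57 36 59
f 62 59 43
f 57 59 62
f 38 64 50
f 64 44 65
f 50 65 39
f 64 65 50
f 38 50 48
f 50 39 49
f 48 49 37
f 50 49 48
f 38 48 55
f 48 37 54
f 55 54 41
f 48 54 55
f 38 55 60
f 55 41 61
f 60 61 43
f 55 61 60
f 38 60 64
f 60 43 67
f 64 67 44
f 60 67 64
f 39 65 53
f 65 44 66
f 53 66 40
f 65 66 53
f 37 49 73
f 49 39 74
f 73 74 46
f 49 74 73
f 41 54 70
f 54 37 69
f 70 69 45
f 54 69 70
f 43 61 62
f 61 41 58
f 62 58 42
f 61 58 62
f 44 67 63
f 67 43 59
f 63 59 36
f 67 59 63



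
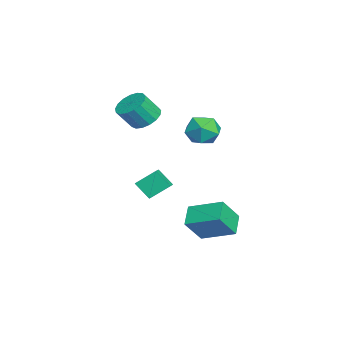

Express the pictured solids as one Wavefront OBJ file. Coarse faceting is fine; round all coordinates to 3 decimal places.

v -0.03 0.293 -3.26
v 0.697 -0.51 -1.898
v 0.588 2.039 -2.56
v 1.315 1.236 -1.199
v 1.105 0.164 -3.941
v 1.832 -0.639 -2.58
v 1.723 1.91 -3.242
v 2.45 1.107 -1.88
v -2.865 0.998 2.133
v -2.341 0.617 1.266
v -2.419 -0.437 3.034
v -1.895 -0.818 2.167
v -1.509 0.043 2.697
v -1.785 0.93 2.14
v -2.975 -0.75 2.16
v -3.251 0.137 1.603
v -2.409 -0.464 1.282
v -1.503 0.027 1.614
v -3.257 0.153 2.686
v -2.351 0.644 3.018
v -2.78 -2.841 2.811
v -1.882 -2.588 2.702
v -1.521 -3.365 3.859
v -2.42 -3.619 3.969
v -2.052 -2.269 2.969
v -1.691 -3.046 4.126
v -2.389 -2.08 3.2
v -2.028 -2.858 4.358
v -2.815 -2.067 3.343
v -2.455 -2.844 4.5
v -3.234 -2.23 3.363
v -2.873 -3.008 4.52
v -3.549 -2.534 3.257
v -3.188 -3.311 4.415
v -3.687 -2.908 3.049
v -3.327 -3.685 4.206
v -3.618 -3.267 2.787
v -3.257 -4.044 3.944
v -3.357 -3.528 2.53
v -2.996 -4.305 3.687
v -2.964 -3.632 2.337
v -2.603 -4.409 3.495
v -2.529 -3.555 2.254
v -2.168 -4.332 3.411
v -2.151 -3.314 2.298
v -1.79 -4.092 3.455
v -1.918 -2.965 2.459
v -1.557 -3.743 3.617
v -3.501 -3.347 -2.197
v -3.689 -2.264 -1.346
v -3.116 -2.571 -3.099
v -3.304 -1.488 -2.248
v -2.616 -3.432 -1.892
v -2.804 -2.349 -1.041
v -2.231 -2.656 -2.794
v -2.419 -1.573 -1.943
f 2 4 1
f 5 2 1
f 1 4 3
f 3 5 1
f 2 8 4
f 6 2 5
f 6 8 2
f 4 8 3
f 7 5 3
f 3 8 7
f 7 6 5
f 8 6 7
f 9 20 14
f 9 14 10
f 9 10 16
f 9 16 19
f 9 19 20
f 10 14 18
f 14 20 13
f 20 19 11
f 19 16 15
f 16 10 17
f 12 18 13
f 12 13 11
f 12 11 15
f 12 15 17
f 12 17 18
f 13 18 14
f 11 13 20
f 15 11 19
f 17 15 16
f 18 17 10
f 22 21 25
f 22 25 23
f 23 25 26
f 23 26 24
f 25 21 27
f 25 27 26
f 26 27 28
f 26 28 24
f 27 21 29
f 27 29 28
f 28 29 30
f 28 30 24
f 29 21 31
f 29 31 30
f 30 31 32
f 30 32 24
f 31 21 33
f 31 33 32
f 32 33 34
f 32 34 24
f 33 21 35
f 33 35 34
f 34 35 36
f 34 36 24
f 35 21 37
f 35 37 36
f 36 37 38
f 36 38 24
f 37 21 39
f 37 39 38
f 38 39 40
f 38 40 24
f 39 21 41
f 39 41 40
f 40 41 42
f 40 42 24
f 41 21 43
f 41 43 42
f 42 43 44
f 42 44 24
f 43 21 45
f 43 45 44
f 44 45 46
f 44 46 24
f 45 21 47
f 45 47 46
f 46 47 48
f 46 48 24
f 47 21 22
f 47 22 48
f 48 22 23
f 48 23 24
f 50 52 49
f 53 50 49
f 49 52 51
f 51 53 49
f 50 56 52
f 54 50 53
f 54 56 50
f 52 56 51
f 55 53 51
f 51 56 55
f 55 54 53
f 56 54 55



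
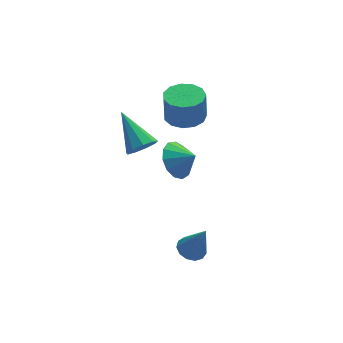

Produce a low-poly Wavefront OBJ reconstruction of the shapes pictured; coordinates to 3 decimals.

v 1.915 -2.662 -4.172
v 2.513 -2.985 -4.437
v 2.385 -3.218 -2.428
v 2.622 -2.6 -4.343
v 2.505 -2.234 -4.195
v 2.202 -2.004 -4.04
v 1.807 -1.983 -3.926
v 1.446 -2.178 -3.891
v 1.234 -2.526 -3.945
v 1.238 -2.918 -4.071
v 1.457 -3.228 -4.229
v 1.821 -3.359 -4.369
v 2.215 -3.268 -4.446
v 3.808 3.339 -0.18
v 4.444 2.542 -0.153
v 4.407 2.563 1.386
v 3.772 3.361 1.36
v 4.774 3.012 -0.152
v 4.737 3.034 1.388
v 4.798 3.586 -0.159
v 4.761 3.608 1.38
v 4.507 4.082 -0.173
v 4.47 4.104 1.366
v 3.995 4.342 -0.189
v 3.958 4.364 1.35
v 3.423 4.283 -0.202
v 3.387 4.305 1.337
v 2.974 3.925 -0.208
v 2.937 3.947 1.331
v 2.79 3.381 -0.205
v 2.753 3.403 1.335
v 2.929 2.823 -0.194
v 2.892 2.845 1.346
v 3.347 2.43 -0.178
v 3.31 2.451 1.361
v 3.912 2.325 -0.163
v 3.875 2.346 1.376
v 1.913 -0.733 0.68
v 2.636 -0.675 -0.051
v 2.587 -1.307 1.3
v 2.713 -0.214 0.292
v 2.537 0.083 0.758
v 2.162 0.12 1.2
v 1.709 -0.113 1.477
v 1.32 -0.543 1.501
v 1.12 -1.034 1.264
v 1.171 -1.429 0.842
v 1.459 -1.603 0.369
v 1.89 -1.501 -0.006
v 2.329 -1.155 -0.162
v 0.623 0.335 1.069
v 1.35 0.618 0.893
v 0.237 2.085 2.291
v 0.986 0.795 0.524
v 0.452 0.756 0.411
v -0.002 0.52 0.605
v -0.163 0.198 1.016
v 0.043 -0.061 1.452
v 0.521 -0.135 1.708
v 1.047 0.012 1.665
v 1.374 0.309 1.343
f 2 1 4
f 2 4 3
f 4 1 5
f 4 5 3
f 5 1 6
f 5 6 3
f 6 1 7
f 6 7 3
f 7 1 8
f 7 8 3
f 8 1 9
f 8 9 3
f 9 1 10
f 9 10 3
f 10 1 11
f 10 11 3
f 11 1 12
f 11 12 3
f 12 1 13
f 12 13 3
f 13 1 2
f 13 2 3
f 15 14 18
f 15 18 16
f 16 18 19
f 16 19 17
f 18 14 20
f 18 20 19
f 19 20 21
f 19 21 17
f 20 14 22
f 20 22 21
f 21 22 23
f 21 23 17
f 22 14 24
f 22 24 23
f 23 24 25
f 23 25 17
f 24 14 26
f 24 26 25
f 25 26 27
f 25 27 17
f 26 14 28
f 26 28 27
f 27 28 29
f 27 29 17
f 28 14 30
f 28 30 29
f 29 30 31
f 29 31 17
f 30 14 32
f 30 32 31
f 31 32 33
f 31 33 17
f 32 14 34
f 32 34 33
f 33 34 35
f 33 35 17
f 34 14 36
f 34 36 35
f 35 36 37
f 35 37 17
f 36 14 15
f 36 15 37
f 37 15 16
f 37 16 17
f 39 38 41
f 39 41 40
f 41 38 42
f 41 42 40
f 42 38 43
f 42 43 40
f 43 38 44
f 43 44 40
f 44 38 45
f 44 45 40
f 45 38 46
f 45 46 40
f 46 38 47
f 46 47 40
f 47 38 48
f 47 48 40
f 48 38 49
f 48 49 40
f 49 38 50
f 49 50 40
f 50 38 39
f 50 39 40
f 52 51 54
f 52 54 53
f 54 51 55
f 54 55 53
f 55 51 56
f 55 56 53
f 56 51 57
f 56 57 53
f 57 51 58
f 57 58 53
f 58 51 59
f 58 59 53
f 59 51 60
f 59 60 53
f 60 51 61
f 60 61 53
f 61 51 52
f 61 52 53



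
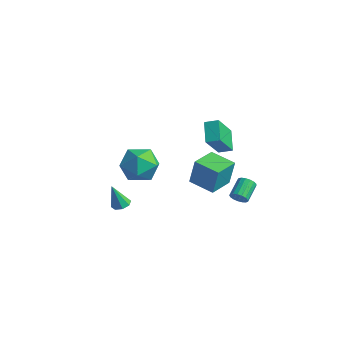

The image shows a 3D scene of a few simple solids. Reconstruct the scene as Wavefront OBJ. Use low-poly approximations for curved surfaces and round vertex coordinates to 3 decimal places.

v -2.917 1.356 -3.899
v -2.689 1.542 -2.255
v -3.34 2.885 -4.013
v -3.111 3.071 -2.37
v -1.429 1.749 -4.15
v -1.2 1.935 -2.507
v -1.851 3.278 -4.265
v -1.623 3.464 -2.621
v -3.458 -2.861 -4.081
v -2.93 -2.723 -3.953
v -3.702 -3.279 -2.619
v -3.202 -2.395 -3.905
v -3.623 -2.34 -3.959
v -3.948 -2.589 -4.085
v -3.985 -2.998 -4.208
v -3.714 -3.326 -4.257
v -3.292 -3.382 -4.202
v -2.968 -3.132 -4.077
v -0.027 2.379 -4.077
v 0.445 2.455 -3.825
v -0.022 3.438 -3.251
v -0.493 3.361 -3.503
v 0.467 2.593 -4.043
v 0.001 3.576 -3.469
v 0.377 2.682 -4.268
v -0.089 3.665 -3.694
v 0.194 2.701 -4.45
v -0.272 3.684 -3.875
v -0.039 2.646 -4.546
v -0.506 3.629 -3.972
v -0.27 2.53 -4.535
v -0.736 3.513 -3.96
v -0.445 2.38 -4.419
v -0.911 3.363 -3.844
v -0.524 2.229 -4.224
v -0.991 3.212 -3.65
v -0.49 2.112 -3.996
v -0.956 3.095 -3.422
v -0.349 2.056 -3.787
v -0.815 3.039 -3.213
v -0.134 2.075 -3.644
v -0.6 3.057 -3.07
v 0.105 2.162 -3.6
v -0.361 3.145 -3.026
v 0.314 2.3 -3.666
v -0.152 3.283 -3.091
v -1.562 -4.174 0.729
v -0.912 -3.44 0.096
v -0.208 -4.24 2.044
v 0.442 -3.506 1.411
v -0.537 -3.127 1.921
v -1.374 -3.086 1.108
v 0.254 -4.594 1.032
v -0.583 -4.553 0.219
v 0.21 -3.699 0.283
v -0.278 -2.793 0.833
v -0.842 -4.887 1.307
v -1.33 -3.981 1.857
v -3.04 3.375 -0.9
v -2.591 2.09 0.712
v -2.461 3.885 -0.655
v -2.012 2.6 0.957
v -2.108 2.7 -1.697
v -1.659 1.415 -0.085
v -1.529 3.21 -1.452
v -1.08 1.925 0.16
f 2 4 1
f 5 2 1
f 1 4 3
f 3 5 1
f 2 8 4
f 6 2 5
f 6 8 2
f 4 8 3
f 7 5 3
f 3 8 7
f 7 6 5
f 8 6 7
f 10 9 12
f 10 12 11
f 12 9 13
f 12 13 11
f 13 9 14
f 13 14 11
f 14 9 15
f 14 15 11
f 15 9 16
f 15 16 11
f 16 9 17
f 16 17 11
f 17 9 18
f 17 18 11
f 18 9 10
f 18 10 11
f 20 19 23
f 20 23 21
f 21 23 24
f 21 24 22
f 23 19 25
f 23 25 24
f 24 25 26
f 24 26 22
f 25 19 27
f 25 27 26
f 26 27 28
f 26 28 22
f 27 19 29
f 27 29 28
f 28 29 30
f 28 30 22
f 29 19 31
f 29 31 30
f 30 31 32
f 30 32 22
f 31 19 33
f 31 33 32
f 32 33 34
f 32 34 22
f 33 19 35
f 33 35 34
f 34 35 36
f 34 36 22
f 35 19 37
f 35 37 36
f 36 37 38
f 36 38 22
f 37 19 39
f 37 39 38
f 38 39 40
f 38 40 22
f 39 19 41
f 39 41 40
f 40 41 42
f 40 42 22
f 41 19 43
f 41 43 42
f 42 43 44
f 42 44 22
f 43 19 45
f 43 45 44
f 44 45 46
f 44 46 22
f 45 19 20
f 45 20 46
f 46 20 21
f 46 21 22
f 47 58 52
f 47 52 48
f 47 48 54
f 47 54 57
f 47 57 58
f 48 52 56
f 52 58 51
f 58 57 49
f 57 54 53
f 54 48 55
f 50 56 51
f 50 51 49
f 50 49 53
f 50 53 55
f 50 55 56
f 51 56 52
f 49 51 58
f 53 49 57
f 55 53 54
f 56 55 48
f 60 62 59
f 63 60 59
f 59 62 61
f 61 63 59
f 60 66 62
f 64 60 63
f 64 66 60
f 62 66 61
f 65 63 61
f 61 66 65
f 65 64 63
f 66 64 65



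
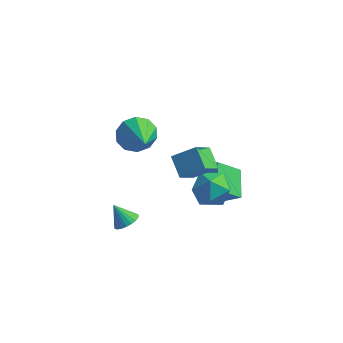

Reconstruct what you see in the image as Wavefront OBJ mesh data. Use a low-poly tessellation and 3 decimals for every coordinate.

v 2.586 1.767 -1.939
v 1.904 3.11 -1.151
v 3.329 2.894 -3.218
v 2.647 4.238 -2.431
v 3.633 1.882 -1.229
v 2.951 3.226 -0.442
v 4.376 3.01 -2.509
v 3.694 4.353 -1.721
v -0.226 0.679 2.571
v 0.456 0.746 1.776
v 1.006 -0.739 3.509
v 0.624 1.187 2.221
v 0.466 1.433 2.8
v 0.044 1.392 3.292
v -0.481 1.078 3.508
v -0.909 0.612 3.366
v -1.076 0.171 2.92
v -0.919 -0.076 2.341
v -0.497 -0.035 1.849
v 0.028 0.279 1.633
v 0.698 -2.16 -1.487
v 1.169 -2.512 -1.126
v -0.018 -2.12 -0.513
v 1.249 -2.241 -1.079
v 1.233 -1.955 -1.102
v 1.125 -1.705 -1.192
v 0.943 -1.534 -1.333
v 0.719 -1.471 -1.501
v 0.491 -1.527 -1.666
v 0.299 -1.693 -1.8
v 0.176 -1.939 -1.88
v 0.144 -2.224 -1.893
v 0.207 -2.498 -1.834
v 0.355 -2.713 -1.716
v 0.563 -2.833 -1.559
v 0.794 -2.837 -1.388
v 1.008 -2.723 -1.235
v 3.644 -2.322 3.47
v 2.854 -1.656 4.156
v 3.791 -1.184 2.535
v 3.001 -0.518 3.22
v 4.699 -1.842 4.22
v 3.909 -1.176 4.905
v 4.846 -0.704 3.284
v 4.056 -0.038 3.97
v 3.421 1.651 -0.037
v 4.117 1.377 0.804
v 3.563 -0.037 -0.704
v 4.259 -0.311 0.137
v 3.172 -0.111 0.348
v 3.084 0.932 0.761
v 4.596 0.408 -0.661
v 4.508 1.451 -0.248
v 4.843 0.609 0.418
v 3.963 0.288 1.042
v 3.717 1.052 -0.942
v 2.837 0.731 -0.318
f 2 4 1
f 5 2 1
f 1 4 3
f 3 5 1
f 2 8 4
f 6 2 5
f 6 8 2
f 4 8 3
f 7 5 3
f 3 8 7
f 7 6 5
f 8 6 7
f 10 9 12
f 10 12 11
f 12 9 13
f 12 13 11
f 13 9 14
f 13 14 11
f 14 9 15
f 14 15 11
f 15 9 16
f 15 16 11
f 16 9 17
f 16 17 11
f 17 9 18
f 17 18 11
f 18 9 19
f 18 19 11
f 19 9 20
f 19 20 11
f 20 9 10
f 20 10 11
f 22 21 24
f 22 24 23
f 24 21 25
f 24 25 23
f 25 21 26
f 25 26 23
f 26 21 27
f 26 27 23
f 27 21 28
f 27 28 23
f 28 21 29
f 28 29 23
f 29 21 30
f 29 30 23
f 30 21 31
f 30 31 23
f 31 21 32
f 31 32 23
f 32 21 33
f 32 33 23
f 33 21 34
f 33 34 23
f 34 21 35
f 34 35 23
f 35 21 36
f 35 36 23
f 36 21 37
f 36 37 23
f 37 21 22
f 37 22 23
f 39 41 38
f 42 39 38
f 38 41 40
f 40 42 38
f 39 45 41
f 43 39 42
f 43 45 39
f 41 45 40
f 44 42 40
f 40 45 44
f 44 43 42
f 45 43 44
f 46 57 51
f 46 51 47
f 46 47 53
f 46 53 56
f 46 56 57
f 47 51 55
f 51 57 50
f 57 56 48
f 56 53 52
f 53 47 54
f 49 55 50
f 49 50 48
f 49 48 52
f 49 52 54
f 49 54 55
f 50 55 51
f 48 50 57
f 52 48 56
f 54 52 53
f 55 54 47



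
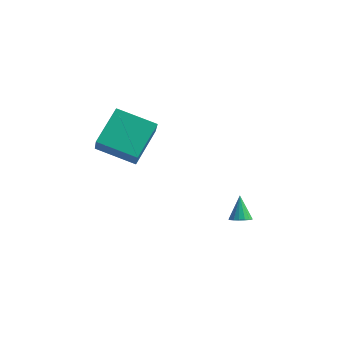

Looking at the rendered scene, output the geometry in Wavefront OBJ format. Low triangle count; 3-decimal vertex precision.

v -4.09 -1.28 2.576
v -3.956 0.427 3.647
v -2.219 -1.047 1.97
v -2.086 0.66 3.042
v -3.634 -2.02 3.698
v -3.501 -0.313 4.77
v -1.764 -1.787 3.093
v -1.63 -0.08 4.164
v 2.651 -0.805 -0.239
v 3.072 -0.504 -0.292
v 2.329 -0.175 0.779
v 2.896 -0.384 -0.422
v 2.664 -0.361 -0.51
v 2.43 -0.439 -0.535
v 2.245 -0.601 -0.493
v 2.154 -0.809 -0.393
v 2.176 -1.017 -0.258
v 2.307 -1.176 -0.118
v 2.517 -1.25 -0.006
v 2.757 -1.222 0.052
v 2.973 -1.098 0.044
v 3.115 -0.907 -0.029
v 3.151 -0.693 -0.151
f 2 4 1
f 5 2 1
f 1 4 3
f 3 5 1
f 2 8 4
f 6 2 5
f 6 8 2
f 4 8 3
f 7 5 3
f 3 8 7
f 7 6 5
f 8 6 7
f 10 9 12
f 10 12 11
f 12 9 13
f 12 13 11
f 13 9 14
f 13 14 11
f 14 9 15
f 14 15 11
f 15 9 16
f 15 16 11
f 16 9 17
f 16 17 11
f 17 9 18
f 17 18 11
f 18 9 19
f 18 19 11
f 19 9 20
f 19 20 11
f 20 9 21
f 20 21 11
f 21 9 22
f 21 22 11
f 22 9 23
f 22 23 11
f 23 9 10
f 23 10 11



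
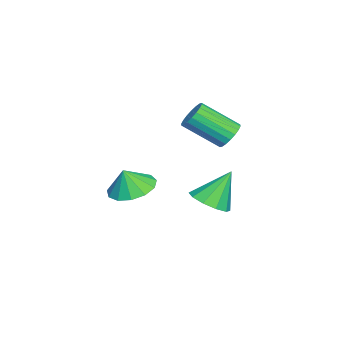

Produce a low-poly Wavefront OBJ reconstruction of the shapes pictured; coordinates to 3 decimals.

v 2.333 -1.542 -0.261
v 3.046 -0.887 -0.218
v 2.527 -1.818 0.701
v 2.592 -0.631 -0.053
v 2.056 -0.665 0.046
v 1.607 -0.977 0.047
v 1.389 -1.469 -0.05
v 1.471 -1.984 -0.214
v 1.826 -2.359 -0.393
v 2.342 -2.474 -0.53
v 2.855 -2.294 -0.582
v 3.203 -1.875 -0.532
v 3.274 -1.35 -0.396
v 0.323 1.761 1.74
v 0.962 1.715 1.629
v 1.036 0.272 2.669
v 0.397 0.319 2.78
v 0.949 1.883 1.864
v 1.024 0.441 2.904
v 0.812 2.028 2.074
v 0.887 0.585 3.114
v 0.579 2.119 2.218
v 0.653 0.677 3.258
v 0.295 2.14 2.267
v 0.369 0.698 3.308
v 0.016 2.086 2.212
v 0.09 0.643 3.252
v -0.202 1.967 2.063
v -0.128 0.525 3.104
v -0.316 1.808 1.851
v -0.242 0.365 2.891
v -0.304 1.639 1.616
v -0.229 0.197 2.656
v -0.167 1.495 1.406
v -0.092 0.052 2.446
v 0.067 1.403 1.262
v 0.141 -0.039 2.302
v 0.351 1.382 1.212
v 0.425 -0.06 2.253
v 0.63 1.437 1.268
v 0.704 -0.006 2.308
v 0.848 1.555 1.416
v 0.922 0.113 2.457
v -0.658 0.834 -2.45
v -0.165 1.573 -2.647
v -1.202 1.586 -0.99
v -0.677 1.639 -2.872
v -1.181 1.398 -2.936
v -1.485 0.941 -2.814
v -1.474 0.443 -2.552
v -1.151 0.094 -2.252
v -0.639 0.028 -2.027
v -0.135 0.269 -1.964
v 0.169 0.726 -2.086
v 0.158 1.224 -2.347
f 2 1 4
f 2 4 3
f 4 1 5
f 4 5 3
f 5 1 6
f 5 6 3
f 6 1 7
f 6 7 3
f 7 1 8
f 7 8 3
f 8 1 9
f 8 9 3
f 9 1 10
f 9 10 3
f 10 1 11
f 10 11 3
f 11 1 12
f 11 12 3
f 12 1 13
f 12 13 3
f 13 1 2
f 13 2 3
f 15 14 18
f 15 18 16
f 16 18 19
f 16 19 17
f 18 14 20
f 18 20 19
f 19 20 21
f 19 21 17
f 20 14 22
f 20 22 21
f 21 22 23
f 21 23 17
f 22 14 24
f 22 24 23
f 23 24 25
f 23 25 17
f 24 14 26
f 24 26 25
f 25 26 27
f 25 27 17
f 26 14 28
f 26 28 27
f 27 28 29
f 27 29 17
f 28 14 30
f 28 30 29
f 29 30 31
f 29 31 17
f 30 14 32
f 30 32 31
f 31 32 33
f 31 33 17
f 32 14 34
f 32 34 33
f 33 34 35
f 33 35 17
f 34 14 36
f 34 36 35
f 35 36 37
f 35 37 17
f 36 14 38
f 36 38 37
f 37 38 39
f 37 39 17
f 38 14 40
f 38 40 39
f 39 40 41
f 39 41 17
f 40 14 42
f 40 42 41
f 41 42 43
f 41 43 17
f 42 14 15
f 42 15 43
f 43 15 16
f 43 16 17
f 45 44 47
f 45 47 46
f 47 44 48
f 47 48 46
f 48 44 49
f 48 49 46
f 49 44 50
f 49 50 46
f 50 44 51
f 50 51 46
f 51 44 52
f 51 52 46
f 52 44 53
f 52 53 46
f 53 44 54
f 53 54 46
f 54 44 55
f 54 55 46
f 55 44 45
f 55 45 46



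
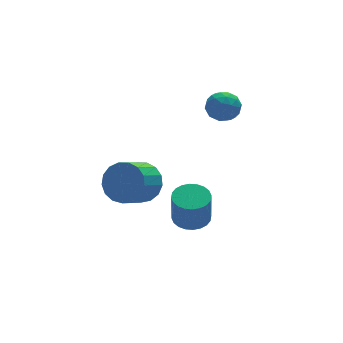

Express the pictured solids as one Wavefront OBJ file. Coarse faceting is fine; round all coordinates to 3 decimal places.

v 0.798 -1.363 2.806
v 1.257 -1.941 2.597
v -0.197 -2.079 2.603
v 0.262 -2.657 2.394
v 0.243 -2.427 3.126
v 0.858 -1.985 3.252
v 0.202 -2.035 1.948
v 0.817 -1.593 2.074
v 0.889 -2.357 2.067
v 0.914 -2.599 2.795
v 0.146 -1.421 2.405
v 0.171 -1.663 3.133
v 1.114 -1.589 2.72
v -0.054 -2.431 2.48
v -0.066 -2.295 2.911
v 0.204 -2.636 2.788
v 0.88 -1.615 3.104
v 1.15 -1.955 2.982
v 0.554 -2.24 3.292
v -0.09 -2.065 2.218
v 0.18 -2.405 2.096
v 0.856 -1.384 2.412
v 1.126 -1.725 2.289
v 0.506 -1.78 1.908
v 1.168 -2.174 2.285
v 0.584 -2.594 2.166
v 0.548 -2.229 1.904
v 0.909 -1.969 1.978
v 1.183 -2.316 2.713
v 0.599 -2.737 2.594
v 0.587 -2.601 3.024
v 0.948 -2.341 3.098
v 0.967 -2.56 2.402
v 0.461 -1.283 2.606
v -0.123 -1.704 2.487
v 0.112 -1.679 2.102
v 0.473 -1.419 2.176
v 0.476 -1.426 3.034
v -0.108 -1.846 2.915
v 0.151 -2.051 3.222
v 0.512 -1.791 3.296
v 0.093 -1.46 2.798
v -1.133 -2.7 -3.07
v -0.614 -2.13 -2.897
v -0.768 -2.45 -1.378
v -1.287 -3.02 -1.55
v -0.879 -1.974 -2.891
v -1.033 -2.293 -1.372
v -1.183 -1.928 -2.912
v -1.337 -2.247 -1.393
v -1.48 -1.999 -2.957
v -1.634 -2.319 -1.438
v -1.723 -2.178 -3.02
v -1.877 -2.497 -1.5
v -1.877 -2.436 -3.089
v -2.031 -2.755 -1.57
v -1.918 -2.734 -3.156
v -2.071 -3.053 -1.637
v -1.839 -3.027 -3.21
v -1.992 -3.346 -1.691
v -1.652 -3.27 -3.242
v -1.806 -3.59 -1.723
v -1.387 -3.427 -3.248
v -1.541 -3.746 -1.729
v -1.083 -3.473 -3.227
v -1.237 -3.792 -1.708
v -0.786 -3.401 -3.182
v -0.94 -3.721 -1.663
v -0.543 -3.223 -3.12
v -0.697 -3.542 -1.6
v -0.389 -2.965 -3.05
v -0.543 -3.284 -1.531
v -0.349 -2.667 -2.983
v -0.502 -2.986 -1.464
v -0.428 -2.374 -2.929
v -0.581 -2.693 -1.41
v -3.068 -2.203 -0.709
v -2.496 -2.968 -0.538
v -3.5 -3.562 0.16
v -4.072 -2.797 -0.011
v -2.414 -2.685 -0.179
v -3.418 -3.279 0.519
v -2.481 -2.292 0.058
v -3.486 -2.886 0.757
v -2.683 -1.878 0.12
v -3.687 -2.473 0.818
v -2.973 -1.539 -0.008
v -3.977 -2.134 0.69
v -3.285 -1.352 -0.297
v -4.289 -1.946 0.402
v -3.547 -1.36 -0.68
v -4.551 -1.954 0.018
v -3.699 -1.561 -1.07
v -4.703 -2.155 -0.372
v -3.707 -1.909 -1.377
v -4.711 -2.503 -0.679
v -3.568 -2.324 -1.531
v -4.572 -2.918 -0.833
v -3.315 -2.712 -1.497
v -4.319 -3.306 -0.799
v -3.005 -2.983 -1.283
v -4.009 -3.577 -0.584
v -2.71 -3.075 -0.937
v -3.714 -3.67 -0.238
f 1 38 17
f 38 12 41
f 17 41 6
f 38 41 17
f 1 17 13
f 17 6 18
f 13 18 2
f 17 18 13
f 1 13 22
f 13 2 23
f 22 23 8
f 13 23 22
f 1 22 34
f 22 8 37
f 34 37 11
f 22 37 34
f 1 34 38
f 34 11 42
f 38 42 12
f 34 42 38
f 2 18 29
f 18 6 32
f 29 32 10
f 18 32 29
f 6 41 19
f 41 12 40
f 19 40 5
f 41 40 19
f 12 42 39
f 42 11 35
f 39 35 3
f 42 35 39
f 11 37 36
f 37 8 24
f 36 24 7
f 37 24 36
f 8 23 28
f 23 2 25
f 28 25 9
f 23 25 28
f 4 30 16
f 30 10 31
f 16 31 5
f 30 31 16
f 4 16 14
f 16 5 15
f 14 15 3
f 16 15 14
f 4 14 21
f 14 3 20
f 21 20 7
f 14 20 21
f 4 21 26
f 21 7 27
f 26 27 9
f 21 27 26
f 4 26 30
f 26 9 33
f 30 33 10
f 26 33 30
f 5 31 19
f 31 10 32
f 19 32 6
f 31 32 19
f 3 15 39
f 15 5 40
f 39 40 12
f 15 40 39
f 7 20 36
f 20 3 35
f 36 35 11
f 20 35 36
f 9 27 28
f 27 7 24
f 28 24 8
f 27 24 28
f 10 33 29
f 33 9 25
f 29 25 2
f 33 25 29
f 44 43 47
f 44 47 45
f 45 47 48
f 45 48 46
f 47 43 49
f 47 49 48
f 48 49 50
f 48 50 46
f 49 43 51
f 49 51 50
f 50 51 52
f 50 52 46
f 51 43 53
f 51 53 52
f 52 53 54
f 52 54 46
f 53 43 55
f 53 55 54
f 54 55 56
f 54 56 46
f 55 43 57
f 55 57 56
f 56 57 58
f 56 58 46
f 57 43 59
f 57 59 58
f 58 59 60
f 58 60 46
f 59 43 61
f 59 61 60
f 60 61 62
f 60 62 46
f 61 43 63
f 61 63 62
f 62 63 64
f 62 64 46
f 63 43 65
f 63 65 64
f 64 65 66
f 64 66 46
f 65 43 67
f 65 67 66
f 66 67 68
f 66 68 46
f 67 43 69
f 67 69 68
f 68 69 70
f 68 70 46
f 69 43 71
f 69 71 70
f 70 71 72
f 70 72 46
f 71 43 73
f 71 73 72
f 72 73 74
f 72 74 46
f 73 43 75
f 73 75 74
f 74 75 76
f 74 76 46
f 75 43 44
f 75 44 76
f 76 44 45
f 76 45 46
f 78 77 81
f 78 81 79
f 79 81 82
f 79 82 80
f 81 77 83
f 81 83 82
f 82 83 84
f 82 84 80
f 83 77 85
f 83 85 84
f 84 85 86
f 84 86 80
f 85 77 87
f 85 87 86
f 86 87 88
f 86 88 80
f 87 77 89
f 87 89 88
f 88 89 90
f 88 90 80
f 89 77 91
f 89 91 90
f 90 91 92
f 90 92 80
f 91 77 93
f 91 93 92
f 92 93 94
f 92 94 80
f 93 77 95
f 93 95 94
f 94 95 96
f 94 96 80
f 95 77 97
f 95 97 96
f 96 97 98
f 96 98 80
f 97 77 99
f 97 99 98
f 98 99 100
f 98 100 80
f 99 77 101
f 99 101 100
f 100 101 102
f 100 102 80
f 101 77 103
f 101 103 102
f 102 103 104
f 102 104 80
f 103 77 78
f 103 78 104
f 104 78 79
f 104 79 80

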